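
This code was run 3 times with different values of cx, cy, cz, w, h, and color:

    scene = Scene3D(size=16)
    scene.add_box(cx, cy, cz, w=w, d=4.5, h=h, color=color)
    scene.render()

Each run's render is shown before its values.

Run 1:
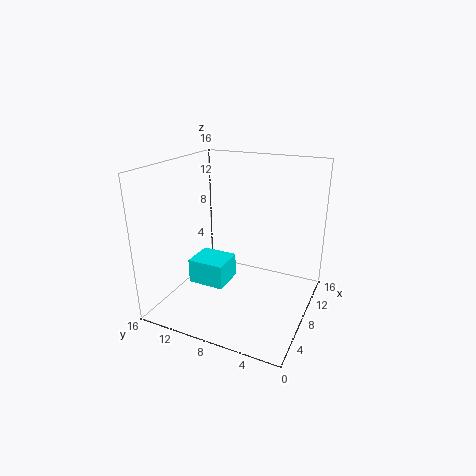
cx = 7.5
cy = 10
cz = 1
w = 4
h = 3
color = 'cyan'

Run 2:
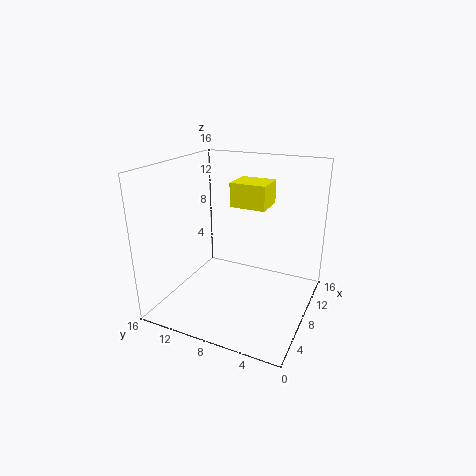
cx = 12
cy = 6.5
cz = 10
w = 4
h = 3
color = 'yellow'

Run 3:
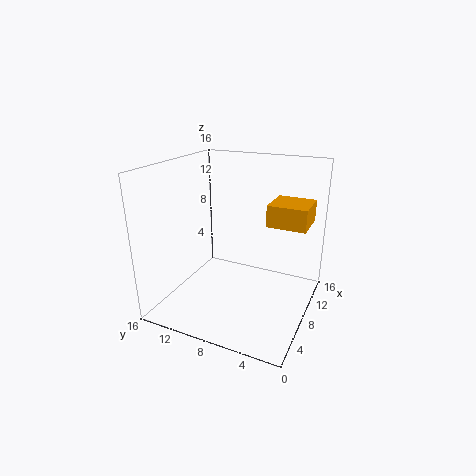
cx = 10
cy = 1
cz = 9
w = 4.5
h = 2.5
color = 'orange'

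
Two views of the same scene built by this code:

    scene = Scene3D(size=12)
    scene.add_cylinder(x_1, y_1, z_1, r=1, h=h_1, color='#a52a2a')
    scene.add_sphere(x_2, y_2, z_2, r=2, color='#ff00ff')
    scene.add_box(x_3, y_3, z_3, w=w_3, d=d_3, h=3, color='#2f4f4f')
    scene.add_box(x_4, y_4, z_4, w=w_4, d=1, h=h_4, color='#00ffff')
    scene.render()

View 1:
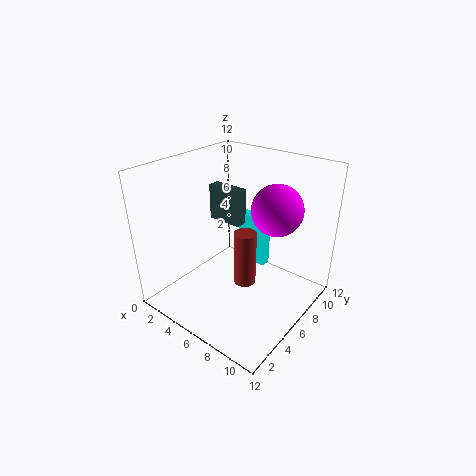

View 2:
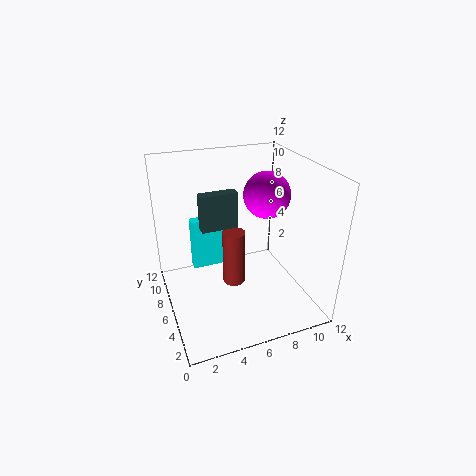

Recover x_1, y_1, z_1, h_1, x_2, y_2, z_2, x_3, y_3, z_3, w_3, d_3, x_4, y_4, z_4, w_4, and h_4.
x_1 = 6
y_1 = 7
z_1 = 1
h_1 = 5
x_2 = 9
y_2 = 7
z_2 = 9
x_3 = 3
y_3 = 6
z_3 = 7
w_3 = 3
d_3 = 1
x_4 = 3
y_4 = 10
z_4 = 1
w_4 = 3
h_4 = 5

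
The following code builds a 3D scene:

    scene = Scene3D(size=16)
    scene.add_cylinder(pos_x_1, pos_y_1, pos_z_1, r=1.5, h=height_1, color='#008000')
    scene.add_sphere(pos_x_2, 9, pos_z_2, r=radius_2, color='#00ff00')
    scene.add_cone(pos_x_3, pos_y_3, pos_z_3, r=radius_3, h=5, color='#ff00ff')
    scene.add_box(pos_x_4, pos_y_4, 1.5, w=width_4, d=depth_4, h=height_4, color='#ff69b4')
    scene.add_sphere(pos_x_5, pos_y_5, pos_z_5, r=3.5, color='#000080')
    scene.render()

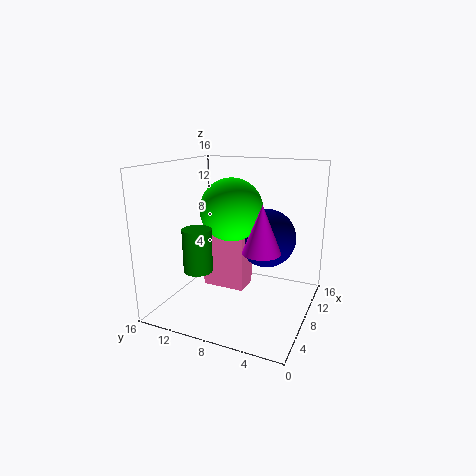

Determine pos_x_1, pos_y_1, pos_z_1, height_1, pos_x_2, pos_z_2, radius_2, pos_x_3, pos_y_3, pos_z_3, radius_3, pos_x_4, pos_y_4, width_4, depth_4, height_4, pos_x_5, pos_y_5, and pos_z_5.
pos_x_1 = 3.5, pos_y_1 = 10.5, pos_z_1 = 5.5, height_1 = 4.5, pos_x_2 = 8.5, pos_z_2 = 11, radius_2 = 3.5, pos_x_3 = 6, pos_y_3 = 4.5, pos_z_3 = 7.5, radius_3 = 2, pos_x_4 = 8, pos_y_4 = 7.5, width_4 = 3, depth_4 = 5, height_4 = 7, pos_x_5 = 12, pos_y_5 = 6, pos_z_5 = 7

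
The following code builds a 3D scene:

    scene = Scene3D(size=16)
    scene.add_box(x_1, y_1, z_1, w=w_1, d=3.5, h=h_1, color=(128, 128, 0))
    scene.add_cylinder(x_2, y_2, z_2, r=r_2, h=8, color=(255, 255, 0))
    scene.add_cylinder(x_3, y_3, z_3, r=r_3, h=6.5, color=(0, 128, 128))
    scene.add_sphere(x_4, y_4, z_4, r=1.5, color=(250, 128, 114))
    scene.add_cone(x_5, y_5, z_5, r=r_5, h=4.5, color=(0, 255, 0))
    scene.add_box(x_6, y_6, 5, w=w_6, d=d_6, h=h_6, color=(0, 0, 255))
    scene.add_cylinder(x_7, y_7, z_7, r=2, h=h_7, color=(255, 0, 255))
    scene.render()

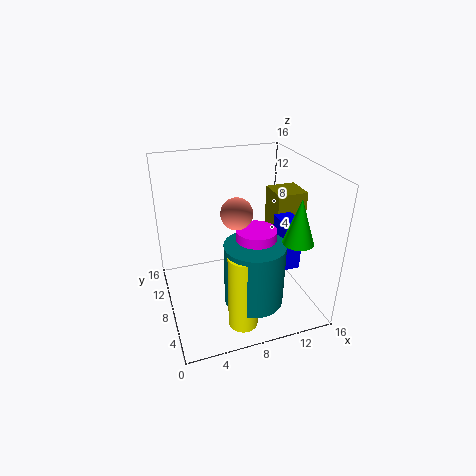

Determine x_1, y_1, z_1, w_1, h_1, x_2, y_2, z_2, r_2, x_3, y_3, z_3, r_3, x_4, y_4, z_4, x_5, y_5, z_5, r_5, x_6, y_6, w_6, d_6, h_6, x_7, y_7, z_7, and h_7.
x_1 = 12.5; y_1 = 7.5; z_1 = 6.5; w_1 = 3.5; h_1 = 6; x_2 = 6.5; y_2 = 2; z_2 = 1.5; r_2 = 1.5; x_3 = 8; y_3 = 3; z_3 = 3.5; r_3 = 3; x_4 = 6.5; y_4 = 4; z_4 = 13; x_5 = 12; y_5 = 2; z_5 = 10; r_5 = 1.5; x_6 = 12; y_6 = 4.5; w_6 = 2; d_6 = 3; h_6 = 5.5; x_7 = 8.5; y_7 = 4; z_7 = 5; h_7 = 6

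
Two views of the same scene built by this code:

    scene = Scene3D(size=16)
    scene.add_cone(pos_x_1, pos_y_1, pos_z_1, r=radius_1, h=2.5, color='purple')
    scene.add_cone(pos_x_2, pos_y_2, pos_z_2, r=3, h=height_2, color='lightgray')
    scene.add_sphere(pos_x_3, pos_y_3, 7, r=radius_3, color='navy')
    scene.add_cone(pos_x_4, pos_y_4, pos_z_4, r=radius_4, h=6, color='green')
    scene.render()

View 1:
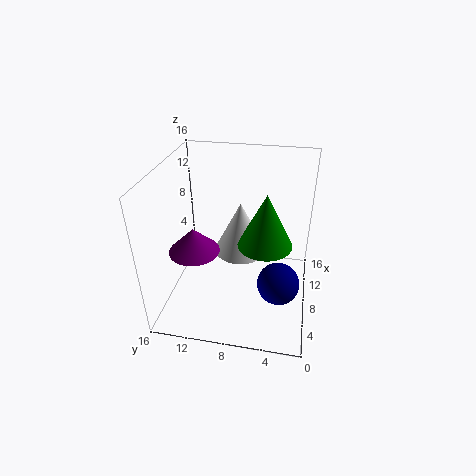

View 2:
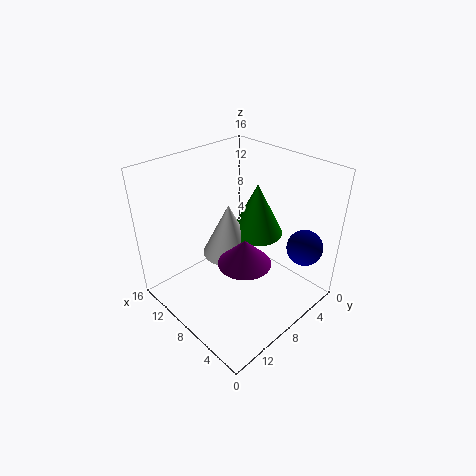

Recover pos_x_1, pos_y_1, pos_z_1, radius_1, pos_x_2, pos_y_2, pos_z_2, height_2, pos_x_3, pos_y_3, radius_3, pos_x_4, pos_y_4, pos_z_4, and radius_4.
pos_x_1 = 3.5
pos_y_1 = 11.5
pos_z_1 = 9
radius_1 = 2.5
pos_x_2 = 9.5
pos_y_2 = 8
pos_z_2 = 5.5
height_2 = 6
pos_x_3 = 2.5
pos_y_3 = 3
radius_3 = 2
pos_x_4 = 8
pos_y_4 = 5
pos_z_4 = 7.5
radius_4 = 3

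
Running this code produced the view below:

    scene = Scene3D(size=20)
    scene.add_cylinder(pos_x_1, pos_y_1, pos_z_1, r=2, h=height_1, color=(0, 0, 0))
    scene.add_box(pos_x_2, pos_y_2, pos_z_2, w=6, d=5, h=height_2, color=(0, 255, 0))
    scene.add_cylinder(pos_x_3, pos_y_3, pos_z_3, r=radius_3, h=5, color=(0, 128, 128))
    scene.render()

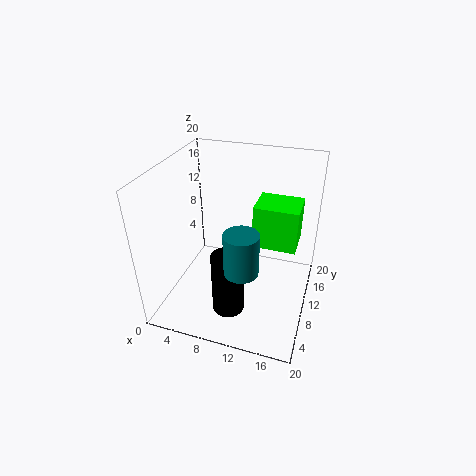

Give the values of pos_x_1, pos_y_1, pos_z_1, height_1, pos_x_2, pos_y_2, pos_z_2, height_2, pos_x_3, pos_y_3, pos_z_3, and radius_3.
pos_x_1 = 11, pos_y_1 = 3, pos_z_1 = 4, height_1 = 8, pos_x_2 = 12, pos_y_2 = 10, pos_z_2 = 9, height_2 = 6, pos_x_3 = 13, pos_y_3 = 2, pos_z_3 = 11, radius_3 = 2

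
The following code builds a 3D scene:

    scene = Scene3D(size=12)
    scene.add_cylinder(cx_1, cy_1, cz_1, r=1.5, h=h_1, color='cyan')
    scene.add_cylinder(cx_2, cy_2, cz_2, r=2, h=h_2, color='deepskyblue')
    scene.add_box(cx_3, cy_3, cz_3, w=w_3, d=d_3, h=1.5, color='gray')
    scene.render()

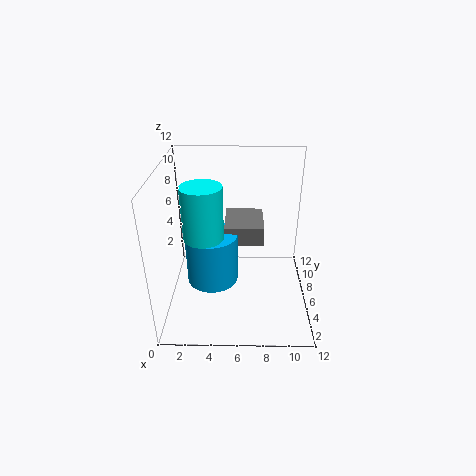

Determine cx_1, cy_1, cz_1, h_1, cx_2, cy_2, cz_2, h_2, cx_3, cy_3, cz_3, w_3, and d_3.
cx_1 = 3.5
cy_1 = 3.5
cz_1 = 7.5
h_1 = 4
cx_2 = 4
cy_2 = 4
cz_2 = 3.5
h_2 = 4
cx_3 = 5
cy_3 = 4
cz_3 = 6.5
w_3 = 3
d_3 = 3.5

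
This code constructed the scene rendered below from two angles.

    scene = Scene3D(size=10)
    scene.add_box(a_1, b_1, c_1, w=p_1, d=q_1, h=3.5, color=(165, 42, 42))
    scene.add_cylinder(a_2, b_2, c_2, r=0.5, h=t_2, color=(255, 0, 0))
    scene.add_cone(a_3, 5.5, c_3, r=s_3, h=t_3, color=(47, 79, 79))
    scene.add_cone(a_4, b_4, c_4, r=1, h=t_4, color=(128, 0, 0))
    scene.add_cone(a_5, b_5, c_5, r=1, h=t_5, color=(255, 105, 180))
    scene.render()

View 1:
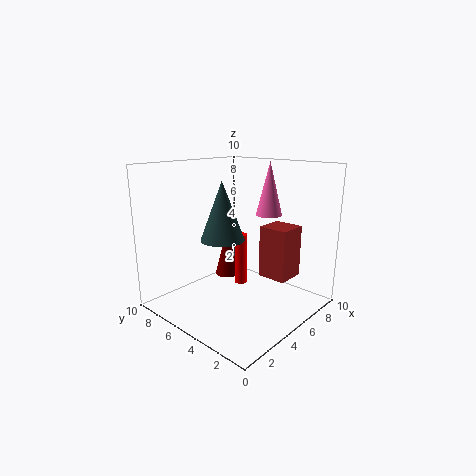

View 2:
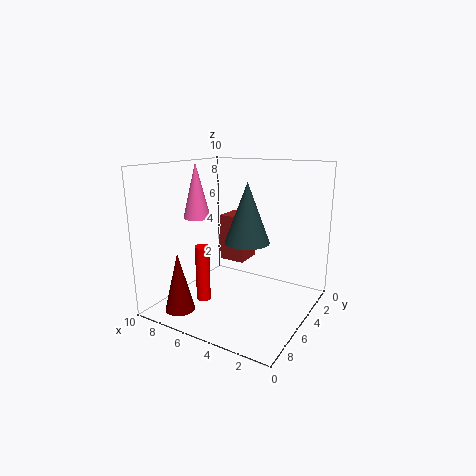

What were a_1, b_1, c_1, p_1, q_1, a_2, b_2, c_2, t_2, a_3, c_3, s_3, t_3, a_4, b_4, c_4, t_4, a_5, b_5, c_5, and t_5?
a_1 = 5.5; b_1 = 1.5; c_1 = 2.5; p_1 = 2; q_1 = 2; a_2 = 7; b_2 = 6.5; c_2 = 0.5; t_2 = 4; a_3 = 4; c_3 = 5; s_3 = 1.5; t_3 = 4; a_4 = 7.5; b_4 = 8.5; c_4 = 0.5; t_4 = 4; a_5 = 8.5; b_5 = 5; c_5 = 6; t_5 = 4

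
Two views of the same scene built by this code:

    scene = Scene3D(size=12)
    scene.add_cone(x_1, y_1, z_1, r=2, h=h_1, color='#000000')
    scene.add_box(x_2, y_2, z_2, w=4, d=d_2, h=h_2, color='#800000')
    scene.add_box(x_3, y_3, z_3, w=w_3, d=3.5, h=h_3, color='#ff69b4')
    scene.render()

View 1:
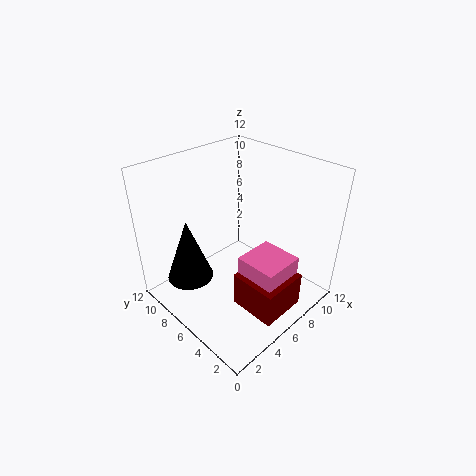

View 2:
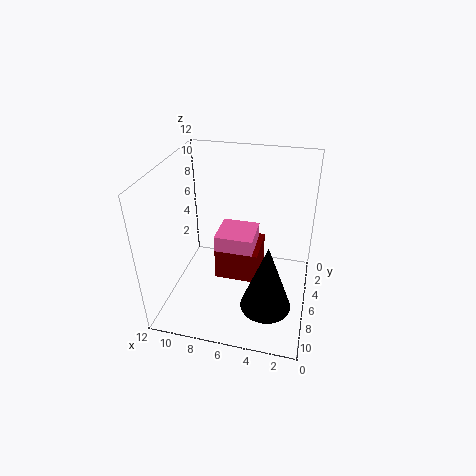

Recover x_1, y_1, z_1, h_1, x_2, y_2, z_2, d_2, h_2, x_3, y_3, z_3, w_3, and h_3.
x_1 = 3; y_1 = 9; z_1 = 2; h_1 = 5.5; x_2 = 4.5; y_2 = 1; z_2 = 0.5; d_2 = 4; h_2 = 3; x_3 = 5; y_3 = 1.5; z_3 = 1.5; w_3 = 3.5; h_3 = 3.5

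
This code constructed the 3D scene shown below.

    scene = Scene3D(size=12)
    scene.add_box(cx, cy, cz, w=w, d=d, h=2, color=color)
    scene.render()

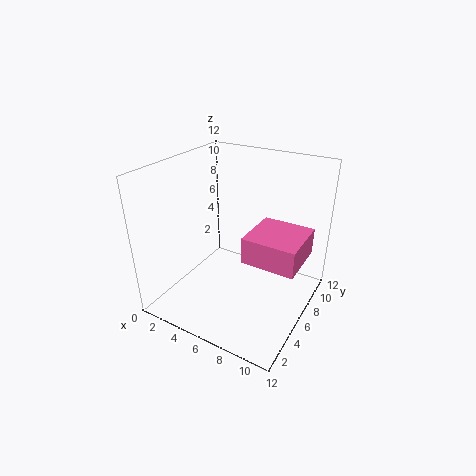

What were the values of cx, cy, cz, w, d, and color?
cx = 8
cy = 3
cz = 6
w = 4
d = 4
color = 'hotpink'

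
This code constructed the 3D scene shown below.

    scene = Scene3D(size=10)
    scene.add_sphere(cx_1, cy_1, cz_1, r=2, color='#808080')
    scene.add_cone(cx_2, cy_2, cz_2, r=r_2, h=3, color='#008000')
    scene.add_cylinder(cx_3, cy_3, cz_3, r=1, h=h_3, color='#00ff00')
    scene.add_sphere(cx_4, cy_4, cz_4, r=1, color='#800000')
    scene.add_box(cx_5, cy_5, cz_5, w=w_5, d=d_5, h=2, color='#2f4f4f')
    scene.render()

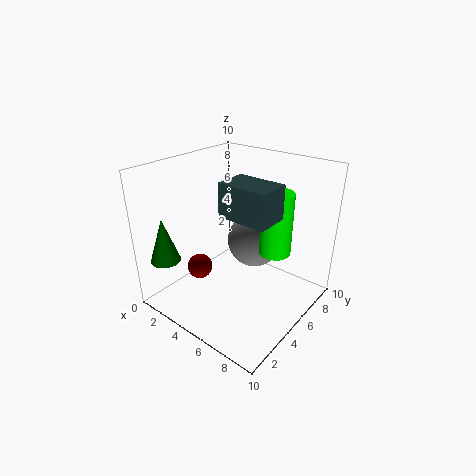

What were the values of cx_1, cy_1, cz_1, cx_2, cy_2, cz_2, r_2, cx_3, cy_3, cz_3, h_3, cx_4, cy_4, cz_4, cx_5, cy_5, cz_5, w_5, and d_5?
cx_1 = 5, cy_1 = 7, cz_1 = 4, cx_2 = 2, cy_2 = 1, cz_2 = 4, r_2 = 1, cx_3 = 8, cy_3 = 5, cz_3 = 5, h_3 = 4, cx_4 = 1, cy_4 = 5, cz_4 = 1, cx_5 = 6, cy_5 = 2, cz_5 = 8, w_5 = 3, d_5 = 2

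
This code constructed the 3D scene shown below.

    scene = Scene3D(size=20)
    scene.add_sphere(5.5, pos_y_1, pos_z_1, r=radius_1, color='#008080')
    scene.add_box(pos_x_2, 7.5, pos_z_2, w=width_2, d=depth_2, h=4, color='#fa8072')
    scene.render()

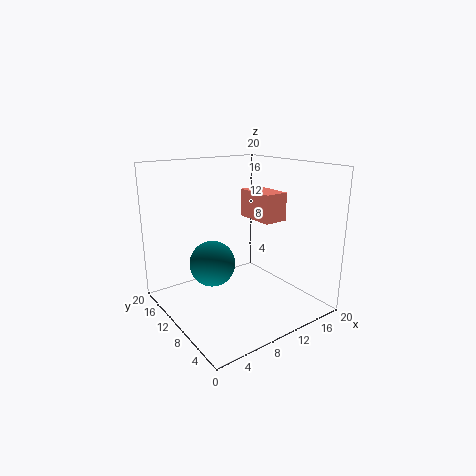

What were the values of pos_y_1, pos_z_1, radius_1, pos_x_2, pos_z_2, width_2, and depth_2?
pos_y_1 = 9.5
pos_z_1 = 7.5
radius_1 = 3
pos_x_2 = 13
pos_z_2 = 12
width_2 = 3.5
depth_2 = 6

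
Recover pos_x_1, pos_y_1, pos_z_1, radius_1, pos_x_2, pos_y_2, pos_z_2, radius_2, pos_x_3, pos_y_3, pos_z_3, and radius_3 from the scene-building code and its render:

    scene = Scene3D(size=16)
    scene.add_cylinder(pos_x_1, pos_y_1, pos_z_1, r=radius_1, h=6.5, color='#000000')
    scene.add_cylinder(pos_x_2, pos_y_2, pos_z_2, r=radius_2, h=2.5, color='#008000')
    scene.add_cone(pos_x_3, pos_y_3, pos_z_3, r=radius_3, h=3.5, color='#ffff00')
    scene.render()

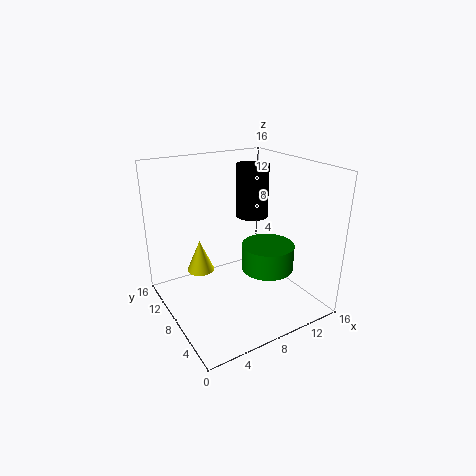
pos_x_1 = 12.5, pos_y_1 = 12, pos_z_1 = 8.5, radius_1 = 2, pos_x_2 = 8, pos_y_2 = 2.5, pos_z_2 = 7, radius_2 = 2.5, pos_x_3 = 4, pos_y_3 = 9.5, pos_z_3 = 4.5, radius_3 = 1.5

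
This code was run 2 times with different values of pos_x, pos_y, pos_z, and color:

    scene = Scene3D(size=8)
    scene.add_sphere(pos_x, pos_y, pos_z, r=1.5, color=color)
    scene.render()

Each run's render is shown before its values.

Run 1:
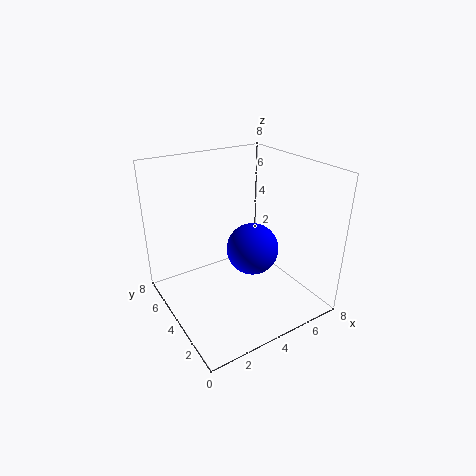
pos_x = 5; pos_y = 4; pos_z = 3; color = 'blue'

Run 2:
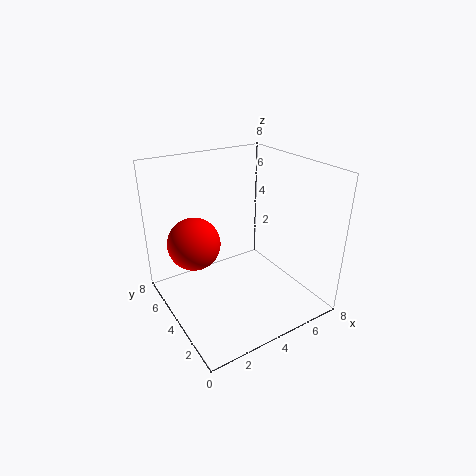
pos_x = 2; pos_y = 5.5; pos_z = 3.5; color = 'red'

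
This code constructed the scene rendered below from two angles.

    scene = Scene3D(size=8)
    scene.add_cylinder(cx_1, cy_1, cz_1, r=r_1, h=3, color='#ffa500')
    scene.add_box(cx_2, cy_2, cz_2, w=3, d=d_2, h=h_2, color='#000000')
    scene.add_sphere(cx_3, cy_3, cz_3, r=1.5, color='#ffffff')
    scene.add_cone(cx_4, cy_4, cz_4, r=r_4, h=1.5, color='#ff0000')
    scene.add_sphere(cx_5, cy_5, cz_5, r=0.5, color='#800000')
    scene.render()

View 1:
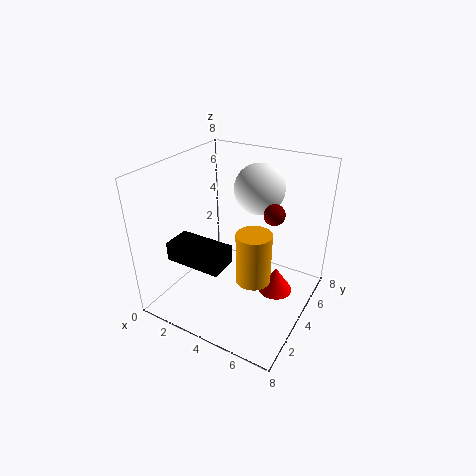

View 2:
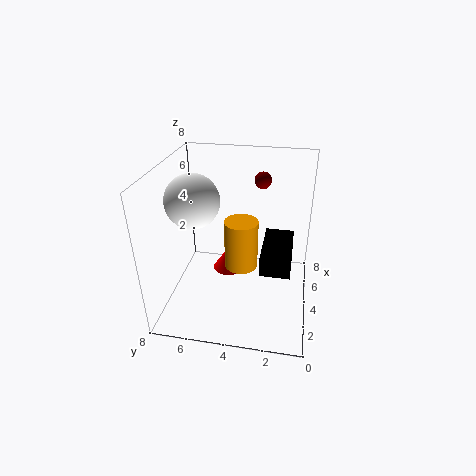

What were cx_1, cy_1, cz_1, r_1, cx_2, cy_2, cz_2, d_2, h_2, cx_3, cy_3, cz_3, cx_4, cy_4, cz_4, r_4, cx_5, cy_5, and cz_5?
cx_1 = 5; cy_1 = 4; cz_1 = 1.5; r_1 = 1; cx_2 = 1.5; cy_2 = 1; cz_2 = 3.5; d_2 = 1.5; h_2 = 1; cx_3 = 4; cy_3 = 6.5; cz_3 = 6; cx_4 = 6; cy_4 = 5; cz_4 = 0.5; r_4 = 1; cx_5 = 6.5; cy_5 = 3; cz_5 = 6.5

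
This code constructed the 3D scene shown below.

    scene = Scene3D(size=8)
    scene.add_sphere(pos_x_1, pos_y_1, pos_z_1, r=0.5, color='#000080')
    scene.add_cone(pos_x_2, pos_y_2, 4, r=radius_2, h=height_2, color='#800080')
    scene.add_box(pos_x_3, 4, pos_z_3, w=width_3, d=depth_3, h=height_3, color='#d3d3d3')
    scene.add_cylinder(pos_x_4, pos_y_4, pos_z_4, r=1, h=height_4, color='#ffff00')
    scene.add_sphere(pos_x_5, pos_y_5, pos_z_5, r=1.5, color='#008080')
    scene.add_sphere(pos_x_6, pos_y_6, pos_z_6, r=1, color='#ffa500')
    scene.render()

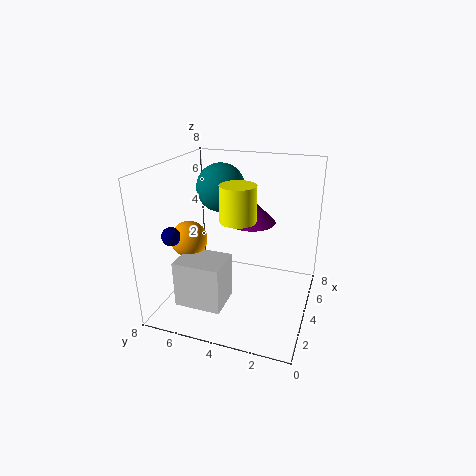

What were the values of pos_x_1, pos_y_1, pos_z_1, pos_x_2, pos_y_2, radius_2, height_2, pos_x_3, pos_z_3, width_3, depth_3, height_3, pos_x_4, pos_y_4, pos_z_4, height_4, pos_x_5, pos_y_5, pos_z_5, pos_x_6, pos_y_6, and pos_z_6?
pos_x_1 = 2
pos_y_1 = 7
pos_z_1 = 4.5
pos_x_2 = 6.5
pos_y_2 = 4
radius_2 = 1.5
height_2 = 1.5
pos_x_3 = 1
pos_z_3 = 1
width_3 = 2
depth_3 = 2.5
height_3 = 2.5
pos_x_4 = 4
pos_y_4 = 4
pos_z_4 = 5
height_4 = 2
pos_x_5 = 6.5
pos_y_5 = 6
pos_z_5 = 6
pos_x_6 = 3
pos_y_6 = 6.5
pos_z_6 = 4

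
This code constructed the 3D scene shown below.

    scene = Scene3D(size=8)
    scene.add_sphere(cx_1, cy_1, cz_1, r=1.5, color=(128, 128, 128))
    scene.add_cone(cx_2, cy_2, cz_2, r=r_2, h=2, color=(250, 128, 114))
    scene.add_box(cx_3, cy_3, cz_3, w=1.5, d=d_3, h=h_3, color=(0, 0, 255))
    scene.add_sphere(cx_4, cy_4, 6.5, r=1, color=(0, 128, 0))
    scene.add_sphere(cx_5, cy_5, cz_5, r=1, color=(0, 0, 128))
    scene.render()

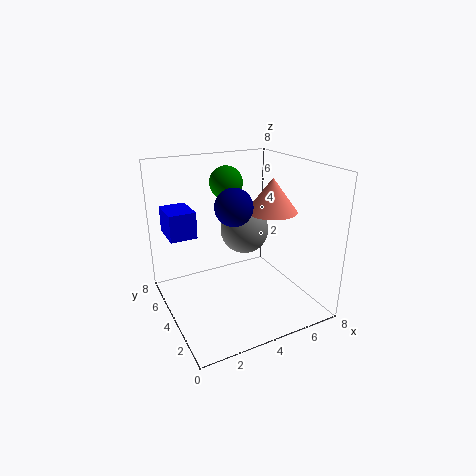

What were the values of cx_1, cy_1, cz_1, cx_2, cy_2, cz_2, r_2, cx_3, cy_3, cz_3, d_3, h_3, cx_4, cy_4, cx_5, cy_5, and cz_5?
cx_1 = 5.5; cy_1 = 6; cz_1 = 3.5; cx_2 = 6.5; cy_2 = 4.5; cz_2 = 5; r_2 = 1.5; cx_3 = 0.5; cy_3 = 5; cz_3 = 4; d_3 = 2; h_3 = 1.5; cx_4 = 4.5; cy_4 = 6.5; cx_5 = 3.5; cy_5 = 3.5; cz_5 = 6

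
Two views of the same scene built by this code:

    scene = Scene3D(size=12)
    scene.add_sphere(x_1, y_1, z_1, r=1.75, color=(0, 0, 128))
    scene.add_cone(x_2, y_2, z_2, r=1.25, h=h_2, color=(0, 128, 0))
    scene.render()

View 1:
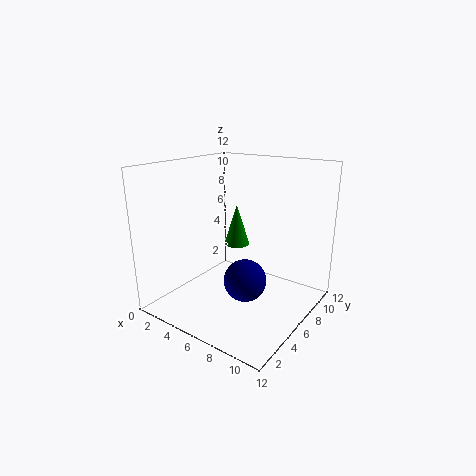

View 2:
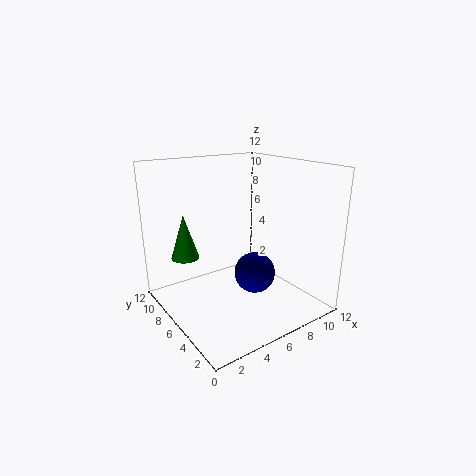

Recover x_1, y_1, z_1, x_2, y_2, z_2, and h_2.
x_1 = 7.25
y_1 = 5.25
z_1 = 2.75
x_2 = 3
y_2 = 10
z_2 = 3.5
h_2 = 4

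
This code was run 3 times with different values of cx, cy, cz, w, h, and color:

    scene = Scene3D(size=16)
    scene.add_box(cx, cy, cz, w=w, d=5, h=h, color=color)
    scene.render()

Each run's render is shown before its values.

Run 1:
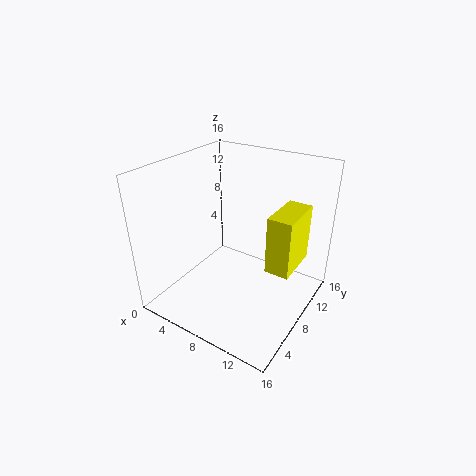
cx = 12.5, cy = 6, cz = 6.5, w = 2.5, h = 6, color = 'yellow'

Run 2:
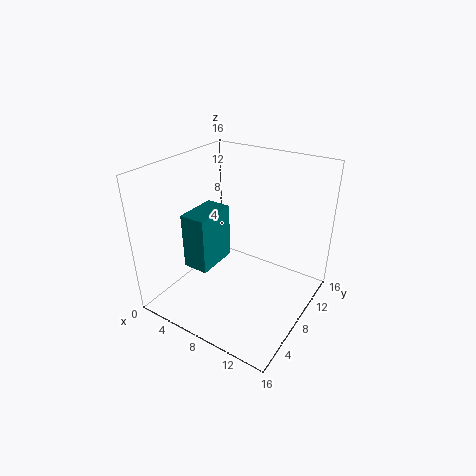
cx = 2.5, cy = 5, cz = 4, w = 3, h = 6.5, color = 'teal'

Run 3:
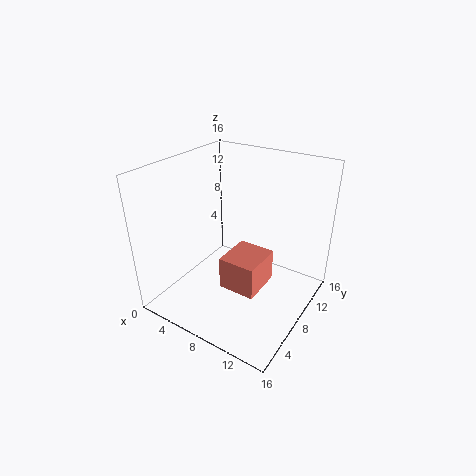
cx = 6, cy = 7, cz = 1, w = 4.5, h = 4, color = 'salmon'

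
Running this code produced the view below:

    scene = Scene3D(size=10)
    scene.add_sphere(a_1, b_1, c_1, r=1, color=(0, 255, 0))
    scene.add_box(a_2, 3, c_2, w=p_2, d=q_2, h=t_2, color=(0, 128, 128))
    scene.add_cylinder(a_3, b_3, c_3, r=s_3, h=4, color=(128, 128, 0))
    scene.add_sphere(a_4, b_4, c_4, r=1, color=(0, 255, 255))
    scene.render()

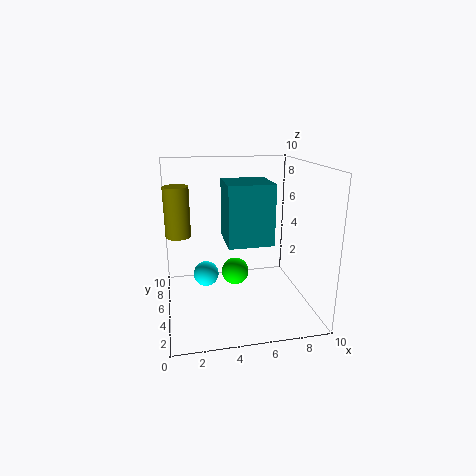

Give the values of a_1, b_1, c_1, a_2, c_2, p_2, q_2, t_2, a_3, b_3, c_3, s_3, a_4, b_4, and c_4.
a_1 = 5; b_1 = 6; c_1 = 2; a_2 = 4; c_2 = 5; p_2 = 3; q_2 = 3; t_2 = 4; a_3 = 1; b_3 = 9; c_3 = 4; s_3 = 1; a_4 = 3; b_4 = 8; c_4 = 1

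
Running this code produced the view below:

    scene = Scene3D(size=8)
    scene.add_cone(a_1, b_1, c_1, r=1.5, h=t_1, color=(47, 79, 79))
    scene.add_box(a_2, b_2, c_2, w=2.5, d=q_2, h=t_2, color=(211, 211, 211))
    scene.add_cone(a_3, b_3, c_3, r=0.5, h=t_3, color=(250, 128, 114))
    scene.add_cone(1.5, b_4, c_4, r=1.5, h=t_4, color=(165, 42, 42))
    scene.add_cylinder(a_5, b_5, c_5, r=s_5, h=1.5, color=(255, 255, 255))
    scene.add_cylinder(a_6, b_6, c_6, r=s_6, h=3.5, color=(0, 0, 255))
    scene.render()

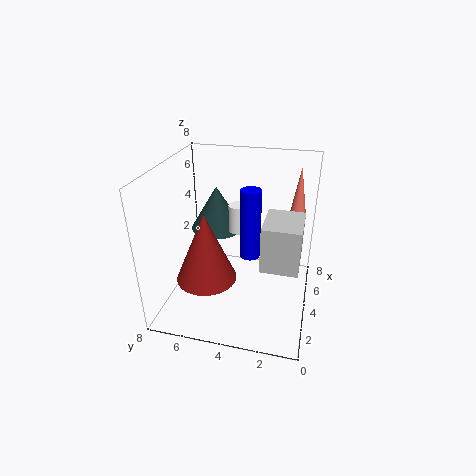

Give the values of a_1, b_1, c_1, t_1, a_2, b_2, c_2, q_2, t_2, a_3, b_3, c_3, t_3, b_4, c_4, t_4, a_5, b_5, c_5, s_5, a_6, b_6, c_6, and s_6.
a_1 = 5
b_1 = 5.5
c_1 = 4
t_1 = 2.5
a_2 = 2.5
b_2 = 0.5
c_2 = 3
q_2 = 2
t_2 = 2.5
a_3 = 6.5
b_3 = 1
c_3 = 4.5
t_3 = 3
b_4 = 5
c_4 = 3
t_4 = 3.5
a_5 = 4
b_5 = 4
c_5 = 4.5
s_5 = 0.5
a_6 = 2.5
b_6 = 3
c_6 = 4
s_6 = 0.5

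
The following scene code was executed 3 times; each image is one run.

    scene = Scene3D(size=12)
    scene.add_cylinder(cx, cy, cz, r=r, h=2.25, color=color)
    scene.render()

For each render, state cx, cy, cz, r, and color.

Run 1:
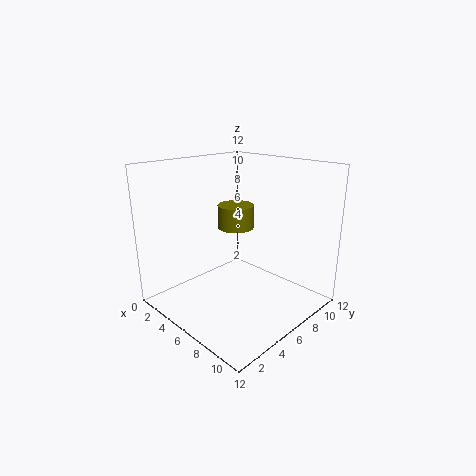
cx = 2.5, cy = 9.25, cz = 5.25, r = 1.75, color = 'olive'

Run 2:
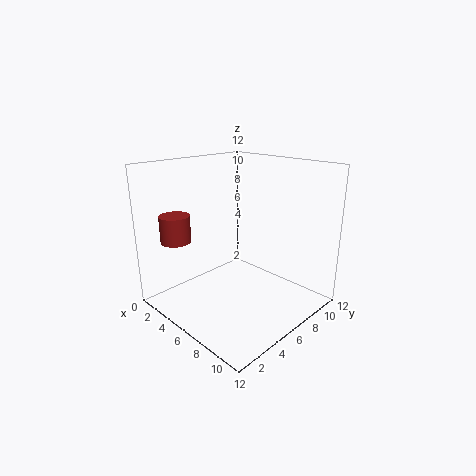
cx = 2.5, cy = 2.25, cz = 5.75, r = 1.25, color = 'brown'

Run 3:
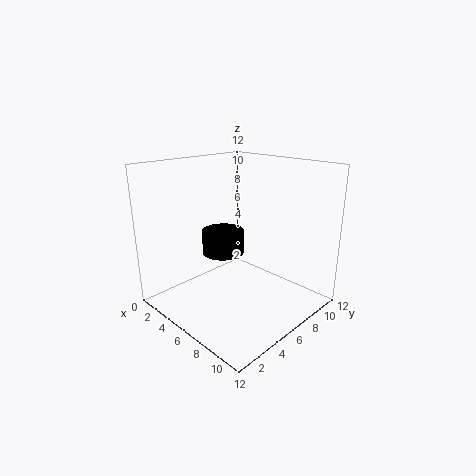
cx = 2.25, cy = 7.75, cz = 3, r = 2, color = 'black'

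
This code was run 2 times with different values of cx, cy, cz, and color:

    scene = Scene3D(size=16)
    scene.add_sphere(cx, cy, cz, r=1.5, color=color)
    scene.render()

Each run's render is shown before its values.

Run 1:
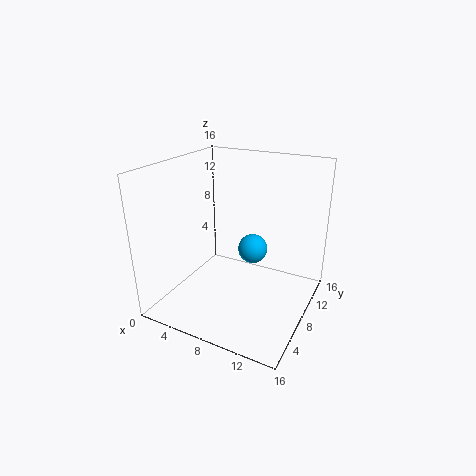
cx = 10.5; cy = 6.5; cz = 8; color = 'deepskyblue'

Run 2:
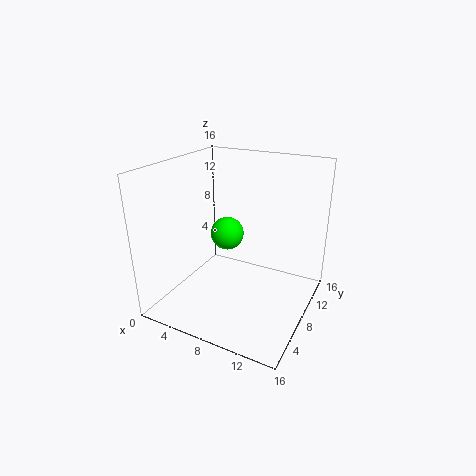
cx = 9.5; cy = 3; cz = 11; color = 'lime'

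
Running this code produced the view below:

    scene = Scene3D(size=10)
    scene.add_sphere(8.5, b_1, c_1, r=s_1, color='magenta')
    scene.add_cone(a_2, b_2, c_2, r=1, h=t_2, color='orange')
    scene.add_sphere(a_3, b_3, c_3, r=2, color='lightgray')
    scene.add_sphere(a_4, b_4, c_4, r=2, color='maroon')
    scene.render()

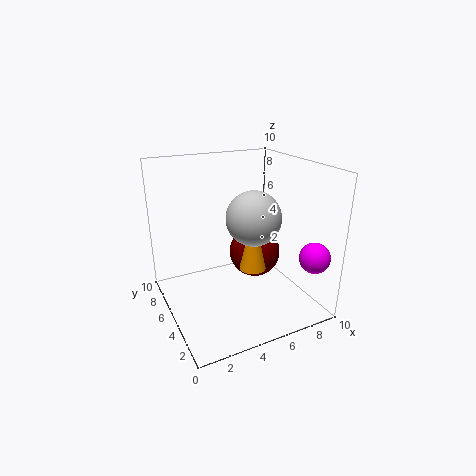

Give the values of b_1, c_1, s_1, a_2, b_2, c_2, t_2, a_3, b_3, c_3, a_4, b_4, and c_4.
b_1 = 1, c_1 = 4.5, s_1 = 1, a_2 = 6.5, b_2 = 5.5, c_2 = 2, t_2 = 4.5, a_3 = 6.5, b_3 = 5.5, c_3 = 6, a_4 = 7.5, b_4 = 7, c_4 = 2.5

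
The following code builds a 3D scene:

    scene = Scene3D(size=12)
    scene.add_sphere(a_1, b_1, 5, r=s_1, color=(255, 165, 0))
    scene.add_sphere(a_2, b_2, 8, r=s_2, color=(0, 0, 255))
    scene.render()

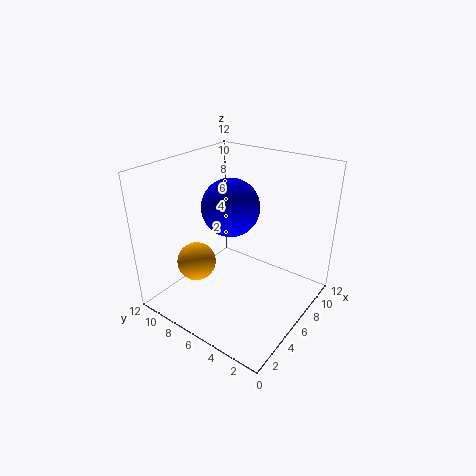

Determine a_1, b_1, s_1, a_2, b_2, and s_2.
a_1 = 2.5; b_1 = 7.5; s_1 = 1.5; a_2 = 7; b_2 = 7.5; s_2 = 2.5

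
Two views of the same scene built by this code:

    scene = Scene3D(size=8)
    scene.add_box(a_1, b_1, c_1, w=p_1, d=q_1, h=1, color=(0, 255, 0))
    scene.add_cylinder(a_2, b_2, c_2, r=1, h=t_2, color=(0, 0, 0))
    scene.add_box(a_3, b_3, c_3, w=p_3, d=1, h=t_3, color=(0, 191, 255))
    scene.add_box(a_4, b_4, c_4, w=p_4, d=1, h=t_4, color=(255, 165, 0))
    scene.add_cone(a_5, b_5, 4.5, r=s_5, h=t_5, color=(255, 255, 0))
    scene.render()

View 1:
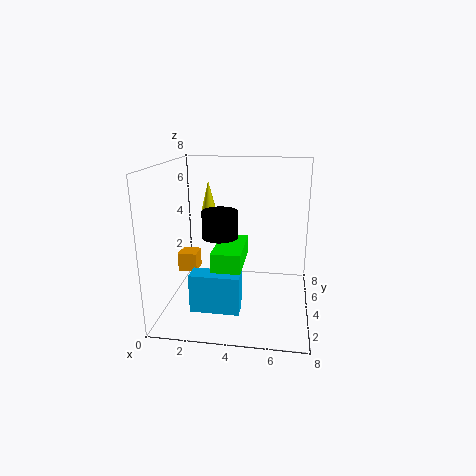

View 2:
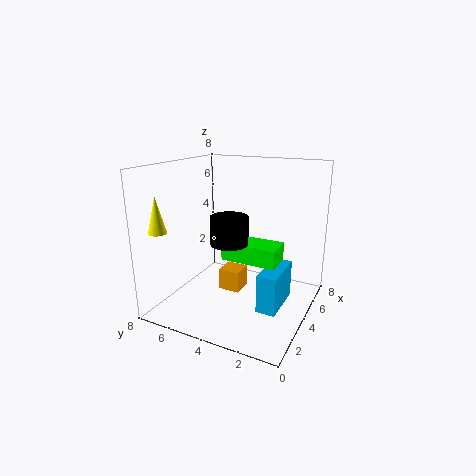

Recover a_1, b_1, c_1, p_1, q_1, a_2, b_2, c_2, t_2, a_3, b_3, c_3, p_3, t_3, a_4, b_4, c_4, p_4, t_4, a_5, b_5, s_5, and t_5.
a_1 = 3
b_1 = 1.5
c_1 = 3
p_1 = 1.5
q_1 = 3
a_2 = 3
b_2 = 4
c_2 = 4
t_2 = 1.5
a_3 = 2
b_3 = 1
c_3 = 1
p_3 = 2.5
t_3 = 2
a_4 = 1
b_4 = 2.5
c_4 = 2.5
p_4 = 1
t_4 = 1
a_5 = 1.5
b_5 = 7.5
s_5 = 0.5
t_5 = 2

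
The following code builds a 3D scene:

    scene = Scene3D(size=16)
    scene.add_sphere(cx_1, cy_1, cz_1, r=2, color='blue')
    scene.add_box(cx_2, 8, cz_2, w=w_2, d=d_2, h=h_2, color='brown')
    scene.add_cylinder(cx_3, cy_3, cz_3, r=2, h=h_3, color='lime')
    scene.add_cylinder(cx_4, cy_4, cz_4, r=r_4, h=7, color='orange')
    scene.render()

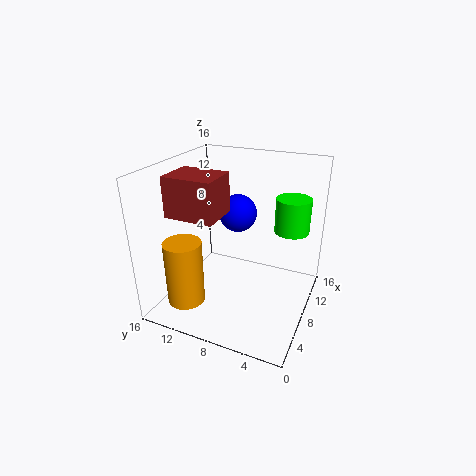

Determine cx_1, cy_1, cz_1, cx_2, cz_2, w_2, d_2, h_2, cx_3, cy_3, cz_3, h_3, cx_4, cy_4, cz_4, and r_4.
cx_1 = 8; cy_1 = 8; cz_1 = 11; cx_2 = 2; cz_2 = 12; w_2 = 4; d_2 = 5; h_2 = 4; cx_3 = 12; cy_3 = 3; cz_3 = 8; h_3 = 4; cx_4 = 3; cy_4 = 12; cz_4 = 2; r_4 = 2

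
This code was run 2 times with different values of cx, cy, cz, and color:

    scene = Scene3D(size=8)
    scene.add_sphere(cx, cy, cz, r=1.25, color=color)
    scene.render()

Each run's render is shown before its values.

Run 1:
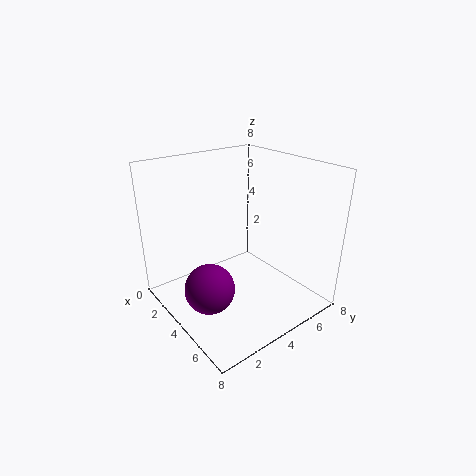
cx = 5.25; cy = 1.25; cz = 2.5; color = 'purple'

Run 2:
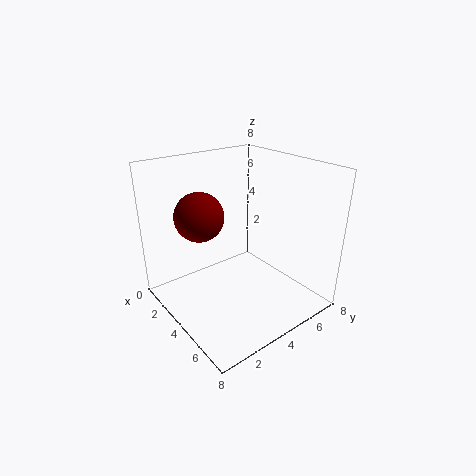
cx = 3.75; cy = 1.75; cz = 5.75; color = 'maroon'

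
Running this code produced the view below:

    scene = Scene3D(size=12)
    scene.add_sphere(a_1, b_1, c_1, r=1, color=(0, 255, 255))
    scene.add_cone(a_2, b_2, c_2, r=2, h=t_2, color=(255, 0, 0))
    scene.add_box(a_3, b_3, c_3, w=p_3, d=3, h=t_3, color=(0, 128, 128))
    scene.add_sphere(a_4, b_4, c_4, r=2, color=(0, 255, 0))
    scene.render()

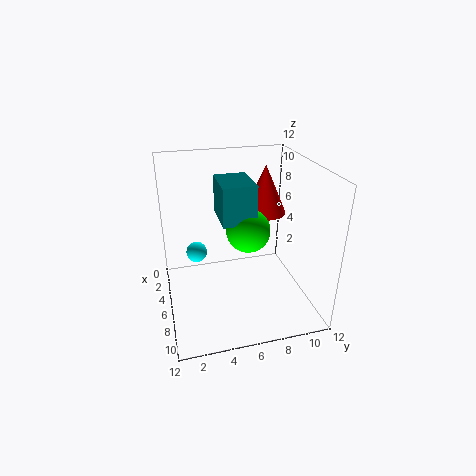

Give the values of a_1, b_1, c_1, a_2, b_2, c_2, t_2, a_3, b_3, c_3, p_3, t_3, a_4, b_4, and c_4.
a_1 = 1.5; b_1 = 3; c_1 = 2.5; a_2 = 2.5; b_2 = 9.5; c_2 = 6.5; t_2 = 4.5; a_3 = 1; b_3 = 5; c_3 = 6.5; p_3 = 4; t_3 = 3.5; a_4 = 4; b_4 = 7.5; c_4 = 5.5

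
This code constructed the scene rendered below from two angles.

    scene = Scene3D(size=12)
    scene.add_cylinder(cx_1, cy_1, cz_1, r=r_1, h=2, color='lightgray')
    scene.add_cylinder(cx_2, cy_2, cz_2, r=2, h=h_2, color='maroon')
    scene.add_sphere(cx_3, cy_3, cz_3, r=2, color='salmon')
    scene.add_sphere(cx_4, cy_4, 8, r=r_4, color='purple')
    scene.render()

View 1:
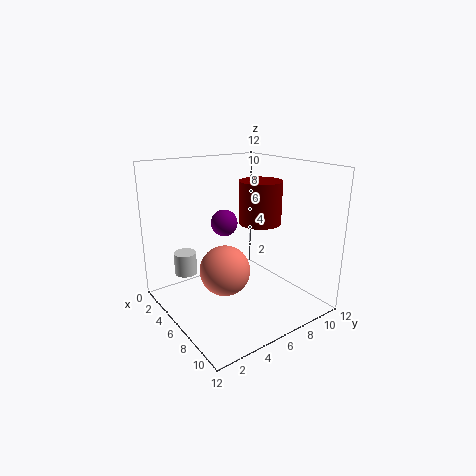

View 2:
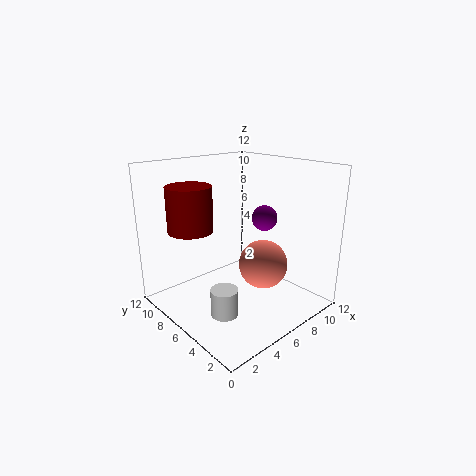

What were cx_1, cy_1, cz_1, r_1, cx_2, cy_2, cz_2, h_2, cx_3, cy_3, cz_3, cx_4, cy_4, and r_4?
cx_1 = 2; cy_1 = 3; cz_1 = 2; r_1 = 1; cx_2 = 4; cy_2 = 10; cz_2 = 6; h_2 = 4; cx_3 = 7; cy_3 = 4; cz_3 = 4; cx_4 = 7; cy_4 = 4; r_4 = 1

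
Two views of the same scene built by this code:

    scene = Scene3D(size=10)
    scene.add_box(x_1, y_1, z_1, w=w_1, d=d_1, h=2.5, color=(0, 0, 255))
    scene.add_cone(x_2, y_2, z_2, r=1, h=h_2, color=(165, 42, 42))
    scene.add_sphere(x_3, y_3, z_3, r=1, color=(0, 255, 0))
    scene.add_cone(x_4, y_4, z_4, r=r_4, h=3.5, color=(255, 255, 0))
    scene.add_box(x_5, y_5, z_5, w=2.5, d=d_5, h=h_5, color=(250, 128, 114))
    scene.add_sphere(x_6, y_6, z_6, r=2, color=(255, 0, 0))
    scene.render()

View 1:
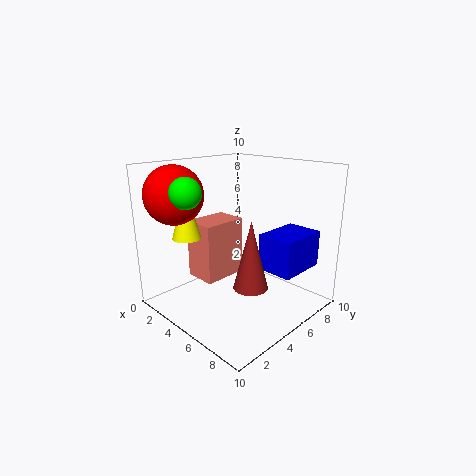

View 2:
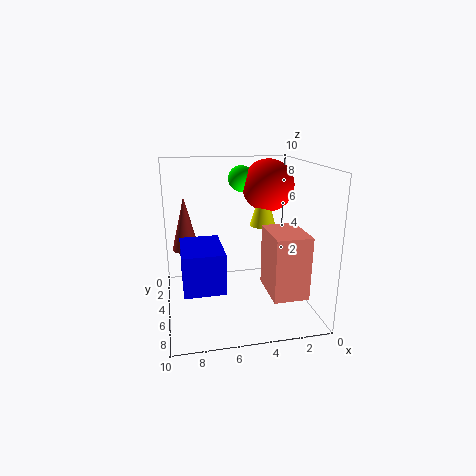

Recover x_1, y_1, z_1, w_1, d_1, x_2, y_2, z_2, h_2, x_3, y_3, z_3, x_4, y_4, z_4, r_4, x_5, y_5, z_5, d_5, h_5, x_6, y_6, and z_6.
x_1 = 6.5; y_1 = 5.5; z_1 = 3; w_1 = 2.5; d_1 = 3.5; x_2 = 8.5; y_2 = 2.5; z_2 = 3.5; h_2 = 4; x_3 = 4; y_3 = 1.5; z_3 = 8.5; x_4 = 2.5; y_4 = 2.5; z_4 = 5; r_4 = 1; x_5 = 0.5; y_5 = 4; z_5 = 1; d_5 = 3.5; h_5 = 4.5; x_6 = 2; y_6 = 2; z_6 = 8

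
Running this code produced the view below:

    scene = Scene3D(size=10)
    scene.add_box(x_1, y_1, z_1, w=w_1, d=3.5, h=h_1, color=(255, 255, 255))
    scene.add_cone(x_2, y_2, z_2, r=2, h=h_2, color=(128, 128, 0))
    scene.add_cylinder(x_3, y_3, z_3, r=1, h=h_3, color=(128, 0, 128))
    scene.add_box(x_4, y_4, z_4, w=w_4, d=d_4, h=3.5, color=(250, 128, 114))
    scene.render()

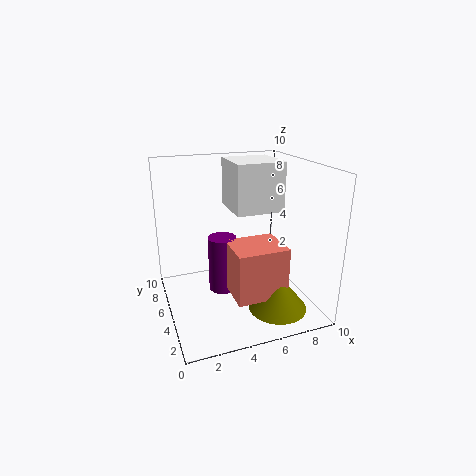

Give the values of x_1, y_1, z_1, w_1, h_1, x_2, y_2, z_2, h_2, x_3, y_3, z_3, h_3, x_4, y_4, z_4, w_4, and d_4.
x_1 = 5; y_1 = 5; z_1 = 6.5; w_1 = 3.5; h_1 = 3.5; x_2 = 7; y_2 = 2.5; z_2 = 0.5; h_2 = 2.5; x_3 = 4; y_3 = 5.5; z_3 = 1; h_3 = 4; x_4 = 4; y_4 = 2; z_4 = 1.5; w_4 = 3.5; d_4 = 3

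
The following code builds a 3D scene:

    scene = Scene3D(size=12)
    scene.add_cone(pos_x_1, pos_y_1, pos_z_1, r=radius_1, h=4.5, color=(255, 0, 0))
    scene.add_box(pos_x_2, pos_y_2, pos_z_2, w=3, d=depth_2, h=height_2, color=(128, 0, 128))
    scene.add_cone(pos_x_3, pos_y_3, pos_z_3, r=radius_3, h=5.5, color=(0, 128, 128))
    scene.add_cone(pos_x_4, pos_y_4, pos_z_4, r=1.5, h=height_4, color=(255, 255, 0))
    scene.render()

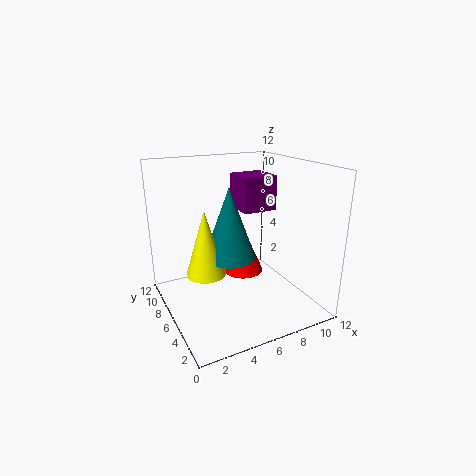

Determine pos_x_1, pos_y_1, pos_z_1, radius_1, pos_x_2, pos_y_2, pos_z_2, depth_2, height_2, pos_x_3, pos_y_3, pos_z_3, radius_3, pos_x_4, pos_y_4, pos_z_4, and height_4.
pos_x_1 = 8.5; pos_y_1 = 9.75; pos_z_1 = 0.75; radius_1 = 2; pos_x_2 = 7; pos_y_2 = 6.5; pos_z_2 = 7.75; depth_2 = 3; height_2 = 3; pos_x_3 = 4.5; pos_y_3 = 4.5; pos_z_3 = 5.25; radius_3 = 2; pos_x_4 = 2.5; pos_y_4 = 4.5; pos_z_4 = 4.25; height_4 = 5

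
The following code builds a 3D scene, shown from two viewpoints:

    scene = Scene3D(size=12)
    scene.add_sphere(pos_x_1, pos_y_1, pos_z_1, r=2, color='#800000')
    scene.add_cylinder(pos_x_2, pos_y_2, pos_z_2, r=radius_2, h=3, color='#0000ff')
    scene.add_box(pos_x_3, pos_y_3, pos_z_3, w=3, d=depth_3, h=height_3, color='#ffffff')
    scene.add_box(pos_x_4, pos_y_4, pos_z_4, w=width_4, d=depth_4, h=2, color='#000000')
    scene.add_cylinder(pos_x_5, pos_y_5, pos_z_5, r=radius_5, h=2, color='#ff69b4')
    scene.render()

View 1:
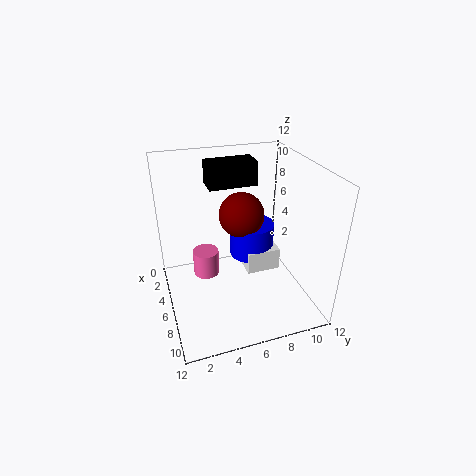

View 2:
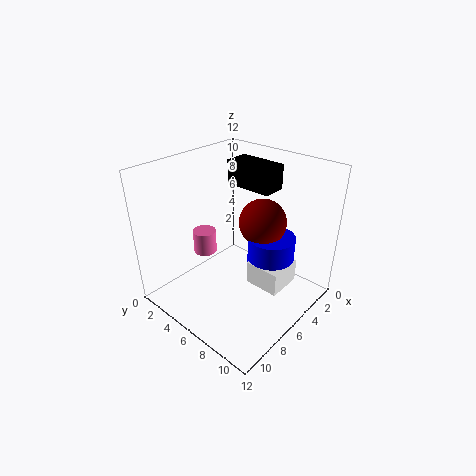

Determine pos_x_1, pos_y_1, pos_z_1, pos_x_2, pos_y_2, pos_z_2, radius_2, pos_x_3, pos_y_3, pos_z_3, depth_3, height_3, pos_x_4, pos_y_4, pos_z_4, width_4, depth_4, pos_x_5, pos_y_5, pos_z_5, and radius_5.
pos_x_1 = 4, pos_y_1 = 7, pos_z_1 = 7, pos_x_2 = 4, pos_y_2 = 8, pos_z_2 = 3, radius_2 = 2, pos_x_3 = 3, pos_y_3 = 7, pos_z_3 = 2, depth_3 = 3, height_3 = 2, pos_x_4 = 3, pos_y_4 = 4, pos_z_4 = 10, width_4 = 2, depth_4 = 4, pos_x_5 = 7, pos_y_5 = 3, pos_z_5 = 4, radius_5 = 1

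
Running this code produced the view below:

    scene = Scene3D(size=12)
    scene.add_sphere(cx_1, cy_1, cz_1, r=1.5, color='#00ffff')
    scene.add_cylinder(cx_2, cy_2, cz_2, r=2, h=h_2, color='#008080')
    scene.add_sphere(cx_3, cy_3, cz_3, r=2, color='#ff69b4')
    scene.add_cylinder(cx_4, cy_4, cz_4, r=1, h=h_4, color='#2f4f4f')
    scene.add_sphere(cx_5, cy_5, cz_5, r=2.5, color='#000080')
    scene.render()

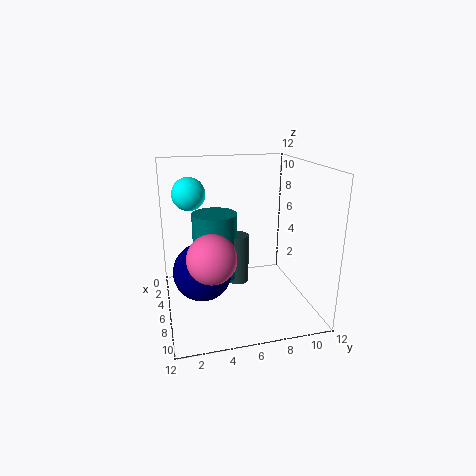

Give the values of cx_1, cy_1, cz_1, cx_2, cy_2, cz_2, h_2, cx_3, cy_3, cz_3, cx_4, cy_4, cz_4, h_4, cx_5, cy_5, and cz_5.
cx_1 = 2, cy_1 = 2.5, cz_1 = 9, cx_2 = 3.5, cy_2 = 4.5, cz_2 = 1.5, h_2 = 6, cx_3 = 7.5, cy_3 = 3.5, cz_3 = 5, cx_4 = 4, cy_4 = 6.5, cz_4 = 1, h_4 = 4.5, cx_5 = 5.5, cy_5 = 3, cz_5 = 3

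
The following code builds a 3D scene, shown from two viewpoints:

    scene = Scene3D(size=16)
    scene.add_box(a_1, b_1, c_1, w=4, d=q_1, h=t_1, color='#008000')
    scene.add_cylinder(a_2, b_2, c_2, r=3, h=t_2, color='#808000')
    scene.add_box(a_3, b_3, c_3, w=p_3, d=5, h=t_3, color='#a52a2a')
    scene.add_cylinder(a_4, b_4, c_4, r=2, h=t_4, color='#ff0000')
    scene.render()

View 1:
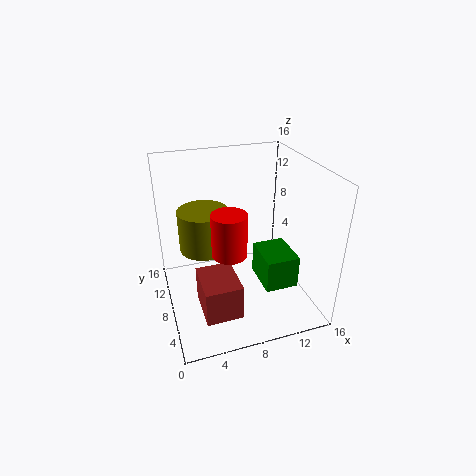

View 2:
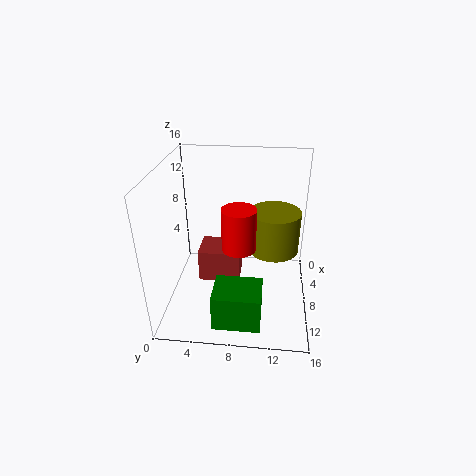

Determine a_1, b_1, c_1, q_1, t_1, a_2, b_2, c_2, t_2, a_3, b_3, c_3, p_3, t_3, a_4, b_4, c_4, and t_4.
a_1 = 11, b_1 = 6, c_1 = 1, q_1 = 5, t_1 = 4, a_2 = 5, b_2 = 12, c_2 = 5, t_2 = 5, a_3 = 3, b_3 = 3, c_3 = 1, p_3 = 4, t_3 = 4, a_4 = 7, b_4 = 8, c_4 = 6, t_4 = 5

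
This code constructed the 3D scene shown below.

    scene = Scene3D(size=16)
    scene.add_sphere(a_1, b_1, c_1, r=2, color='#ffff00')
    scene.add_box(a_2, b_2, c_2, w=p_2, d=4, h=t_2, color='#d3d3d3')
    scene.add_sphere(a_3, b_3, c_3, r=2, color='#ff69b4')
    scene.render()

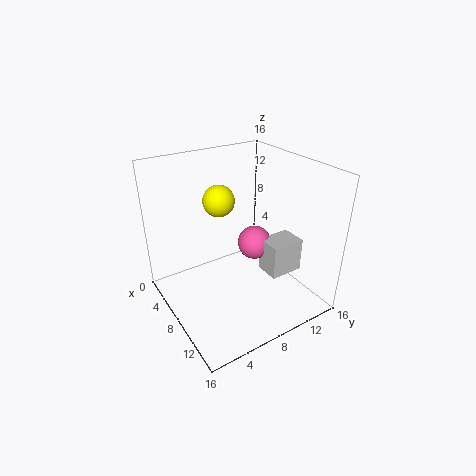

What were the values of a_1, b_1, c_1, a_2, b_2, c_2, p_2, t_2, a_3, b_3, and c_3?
a_1 = 2
b_1 = 9
c_1 = 10
a_2 = 8
b_2 = 11
c_2 = 3
p_2 = 3
t_2 = 4
a_3 = 7
b_3 = 11
c_3 = 6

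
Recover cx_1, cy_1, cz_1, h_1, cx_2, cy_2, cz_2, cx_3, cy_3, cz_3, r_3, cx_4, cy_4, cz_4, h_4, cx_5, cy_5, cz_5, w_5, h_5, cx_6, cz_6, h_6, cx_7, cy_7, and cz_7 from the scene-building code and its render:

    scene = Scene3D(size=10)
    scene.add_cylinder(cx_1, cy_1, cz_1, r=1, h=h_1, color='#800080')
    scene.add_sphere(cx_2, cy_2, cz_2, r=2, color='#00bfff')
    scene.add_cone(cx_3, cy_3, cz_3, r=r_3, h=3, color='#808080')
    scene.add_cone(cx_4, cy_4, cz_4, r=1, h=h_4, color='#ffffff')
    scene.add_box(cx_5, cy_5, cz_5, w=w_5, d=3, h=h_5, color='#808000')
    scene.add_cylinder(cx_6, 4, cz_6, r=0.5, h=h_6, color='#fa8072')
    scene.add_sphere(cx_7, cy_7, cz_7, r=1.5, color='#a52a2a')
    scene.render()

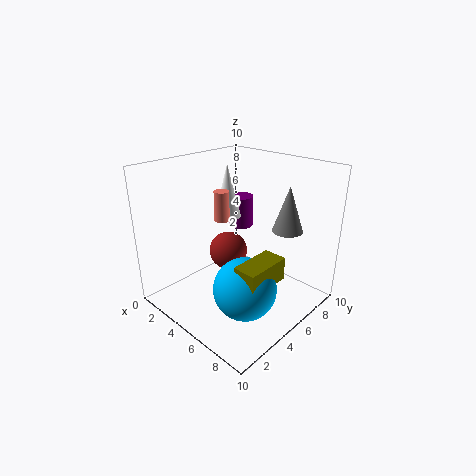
cx_1 = 2
cy_1 = 8.5
cz_1 = 4
h_1 = 2.5
cx_2 = 7.5
cy_2 = 3
cz_2 = 3
cx_3 = 8
cy_3 = 6.5
cz_3 = 6
r_3 = 1
cx_4 = 2.5
cy_4 = 6.5
cz_4 = 5.5
h_4 = 4
cx_5 = 7.5
cy_5 = 2
cz_5 = 3.5
w_5 = 1.5
h_5 = 1.5
cx_6 = 4.5
cz_6 = 6.5
h_6 = 2
cx_7 = 2.5
cy_7 = 6.5
cz_7 = 2.5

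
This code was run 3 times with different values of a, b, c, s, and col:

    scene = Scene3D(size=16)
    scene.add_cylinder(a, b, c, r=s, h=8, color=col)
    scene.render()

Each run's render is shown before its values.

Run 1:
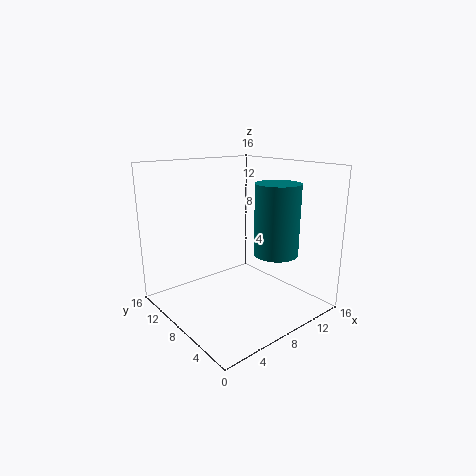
a = 11.5
b = 5.5
c = 6
s = 2.5
col = 'teal'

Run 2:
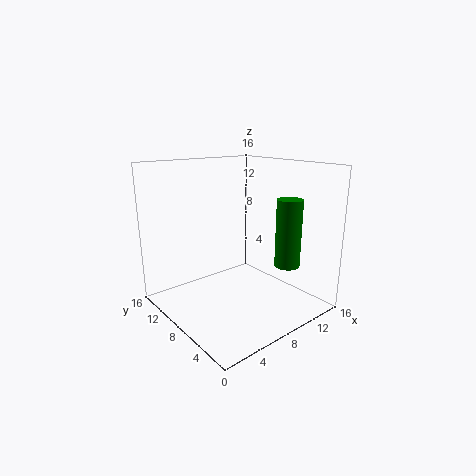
a = 13.5
b = 5.5
c = 4
s = 1.5
col = 'green'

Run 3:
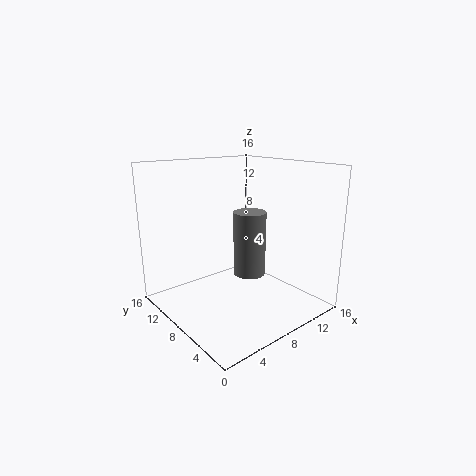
a = 11.5
b = 10
c = 2
s = 2
col = 'gray'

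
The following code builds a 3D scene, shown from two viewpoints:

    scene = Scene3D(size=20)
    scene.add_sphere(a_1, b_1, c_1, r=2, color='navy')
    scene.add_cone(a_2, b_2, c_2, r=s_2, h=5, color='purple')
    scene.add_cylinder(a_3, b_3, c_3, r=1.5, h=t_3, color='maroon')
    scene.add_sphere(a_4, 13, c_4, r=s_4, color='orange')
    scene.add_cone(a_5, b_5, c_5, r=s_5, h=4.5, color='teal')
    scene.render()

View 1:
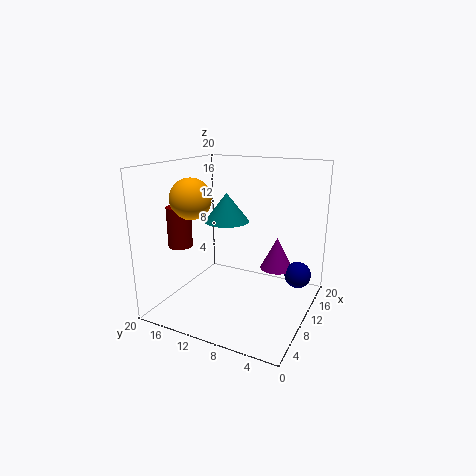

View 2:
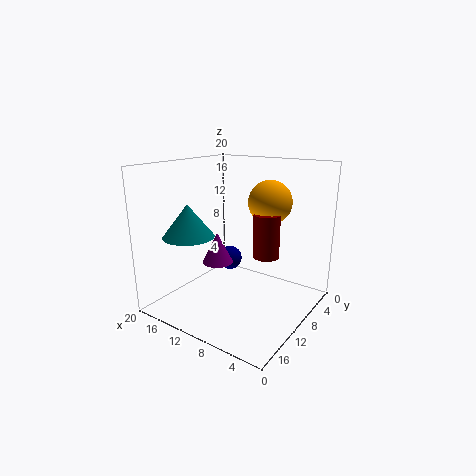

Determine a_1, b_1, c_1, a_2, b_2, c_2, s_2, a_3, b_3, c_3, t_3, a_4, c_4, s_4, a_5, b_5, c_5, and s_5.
a_1 = 16.5; b_1 = 3; c_1 = 3; a_2 = 16.5; b_2 = 6.5; c_2 = 3.5; s_2 = 2.5; a_3 = 3; b_3 = 14.5; c_3 = 10.5; t_3 = 5; a_4 = 3.5; c_4 = 16.5; s_4 = 2.5; a_5 = 15; b_5 = 14.5; c_5 = 10.5; s_5 = 3.5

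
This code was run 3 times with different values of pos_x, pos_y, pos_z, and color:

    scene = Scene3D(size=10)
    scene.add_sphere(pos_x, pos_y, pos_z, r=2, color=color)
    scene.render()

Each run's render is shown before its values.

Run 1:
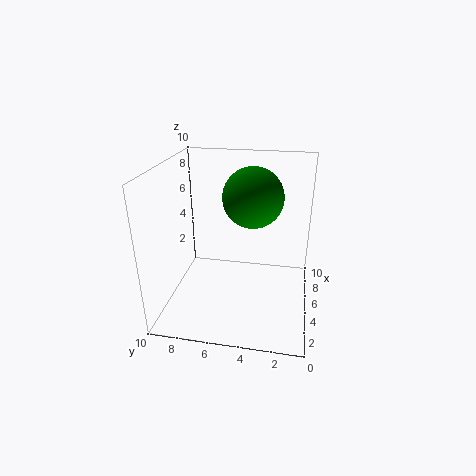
pos_x = 5
pos_y = 4
pos_z = 8
color = 'green'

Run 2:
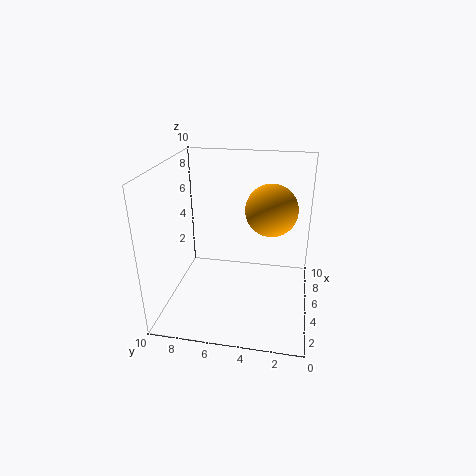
pos_x = 8
pos_y = 3
pos_z = 6
color = 'orange'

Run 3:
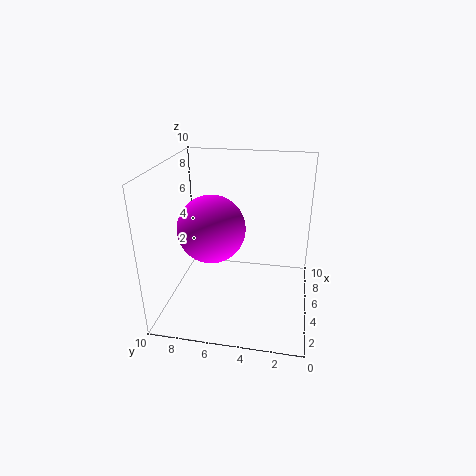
pos_x = 2
pos_y = 6
pos_z = 7
color = 'magenta'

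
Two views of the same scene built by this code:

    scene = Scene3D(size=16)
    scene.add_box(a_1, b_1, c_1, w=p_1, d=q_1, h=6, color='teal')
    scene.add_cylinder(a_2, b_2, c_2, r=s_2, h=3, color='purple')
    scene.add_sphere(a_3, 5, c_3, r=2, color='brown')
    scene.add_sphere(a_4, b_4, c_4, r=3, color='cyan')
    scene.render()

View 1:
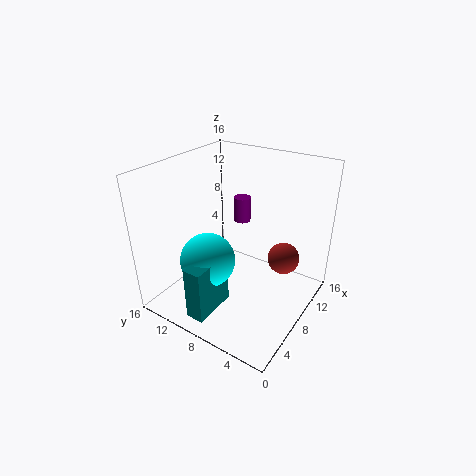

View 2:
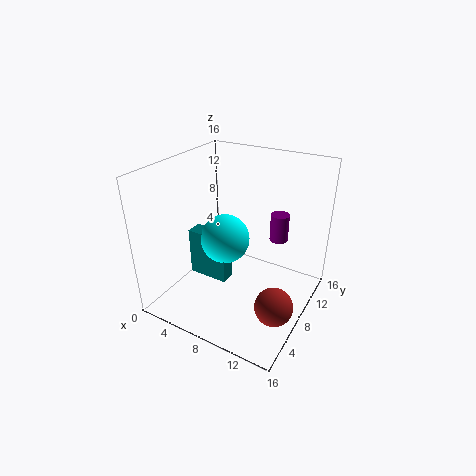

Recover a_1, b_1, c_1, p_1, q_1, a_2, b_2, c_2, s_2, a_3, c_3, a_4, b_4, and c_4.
a_1 = 1; b_1 = 8; c_1 = 1; p_1 = 5; q_1 = 2; a_2 = 12; b_2 = 10; c_2 = 8; s_2 = 1; a_3 = 14; c_3 = 3; a_4 = 5; b_4 = 10; c_4 = 6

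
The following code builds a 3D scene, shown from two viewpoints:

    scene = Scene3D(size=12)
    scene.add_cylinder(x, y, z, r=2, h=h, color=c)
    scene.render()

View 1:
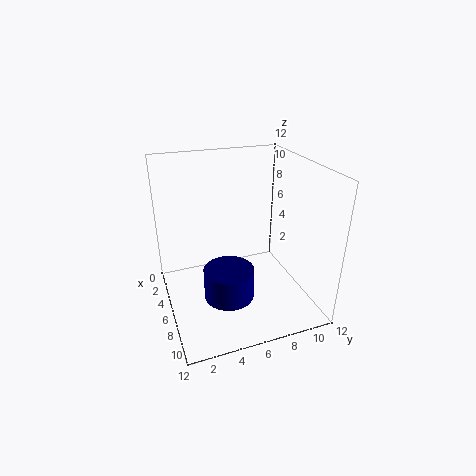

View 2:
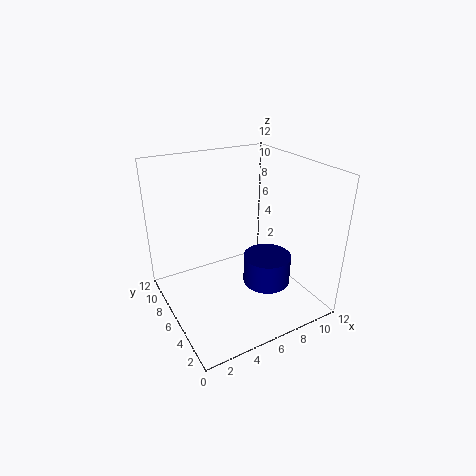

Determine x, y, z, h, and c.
x = 8
y = 4.5
z = 2
h = 2.5
c = 'navy'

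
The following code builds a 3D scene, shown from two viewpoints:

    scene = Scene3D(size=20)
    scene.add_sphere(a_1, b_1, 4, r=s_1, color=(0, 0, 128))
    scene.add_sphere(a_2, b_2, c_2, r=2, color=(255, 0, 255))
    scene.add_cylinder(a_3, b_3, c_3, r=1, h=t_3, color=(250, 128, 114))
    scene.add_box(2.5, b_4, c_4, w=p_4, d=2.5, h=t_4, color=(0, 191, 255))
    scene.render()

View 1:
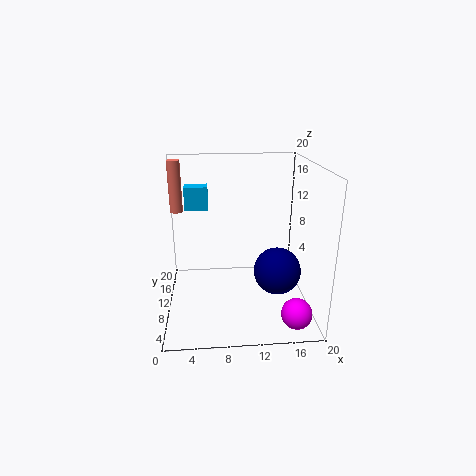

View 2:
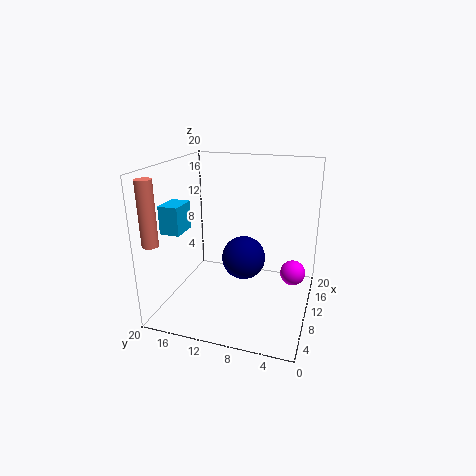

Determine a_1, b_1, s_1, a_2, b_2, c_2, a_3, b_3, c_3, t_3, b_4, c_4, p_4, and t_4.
a_1 = 16, b_1 = 11, s_1 = 3.5, a_2 = 17, b_2 = 3, c_2 = 2, a_3 = 1, b_3 = 18, c_3 = 11.5, t_3 = 8, b_4 = 15, c_4 = 12.5, p_4 = 3.5, t_4 = 3.5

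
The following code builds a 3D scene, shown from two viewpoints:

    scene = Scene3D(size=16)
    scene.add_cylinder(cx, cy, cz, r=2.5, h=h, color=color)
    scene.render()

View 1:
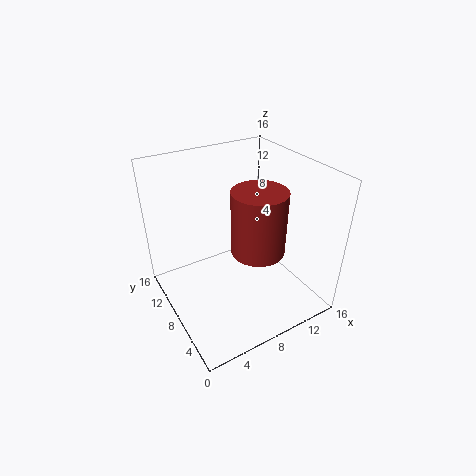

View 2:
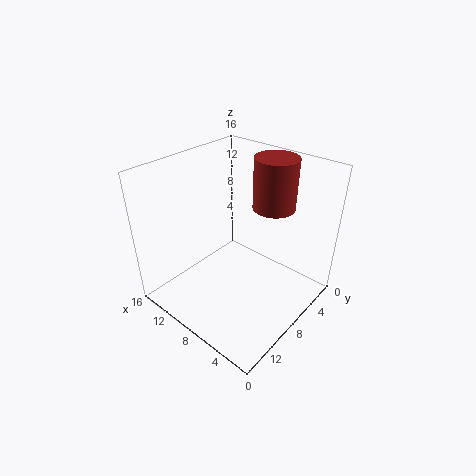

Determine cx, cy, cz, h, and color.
cx = 7; cy = 2.75; cz = 10; h = 6; color = 'brown'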